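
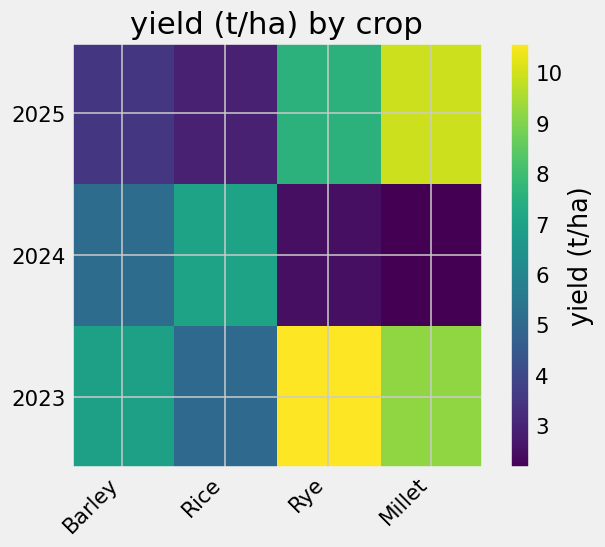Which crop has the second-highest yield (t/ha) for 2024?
Barley

Top 3 for 2024: Rice ≈ 7, Barley ≈ 5, Rye ≈ 2.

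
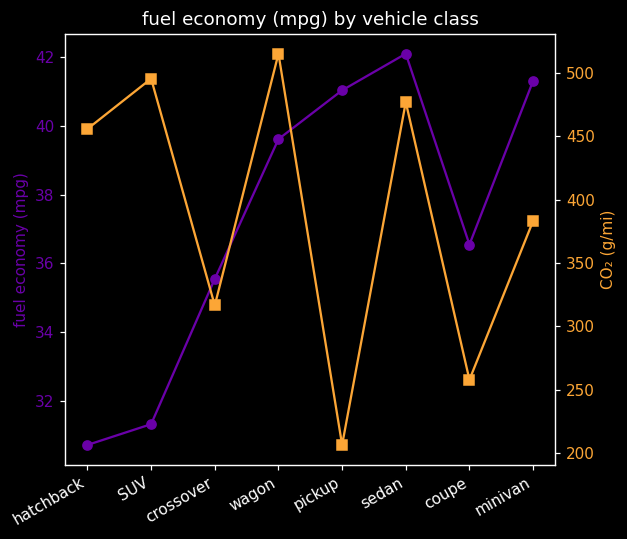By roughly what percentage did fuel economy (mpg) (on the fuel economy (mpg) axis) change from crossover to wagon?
≈ +11.1%

crossover ≈ 36, wagon ≈ 40; (40 − 36) / 36 ≈ +11.1%.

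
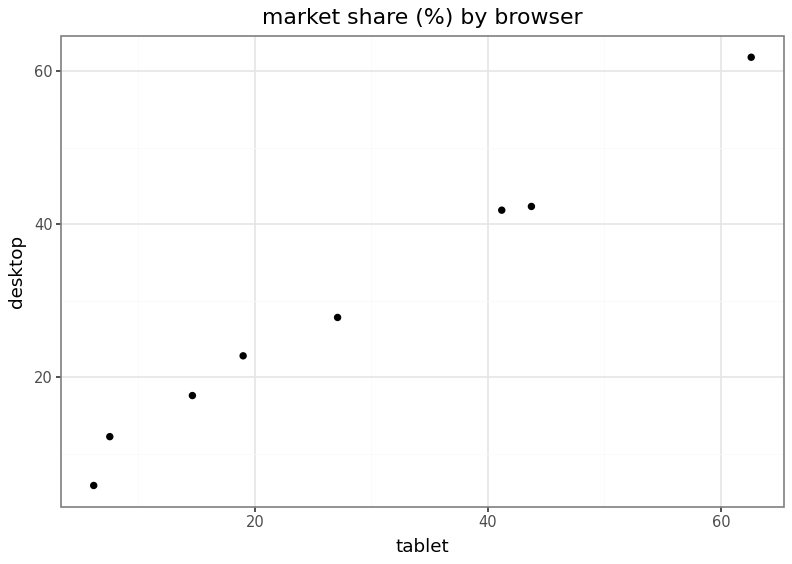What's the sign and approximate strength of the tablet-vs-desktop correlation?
Points are positively correlated; strong (|r| ≈ 1.0).

positive, strong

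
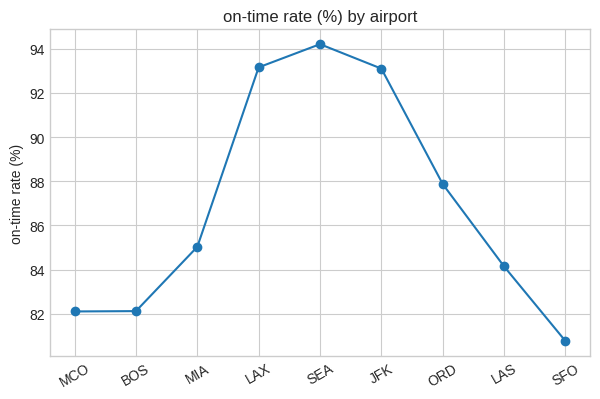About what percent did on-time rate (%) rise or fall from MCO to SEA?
MCO ≈ 82, SEA ≈ 94; (94 − 82) / 82 ≈ +14.6%.

≈ +14.6%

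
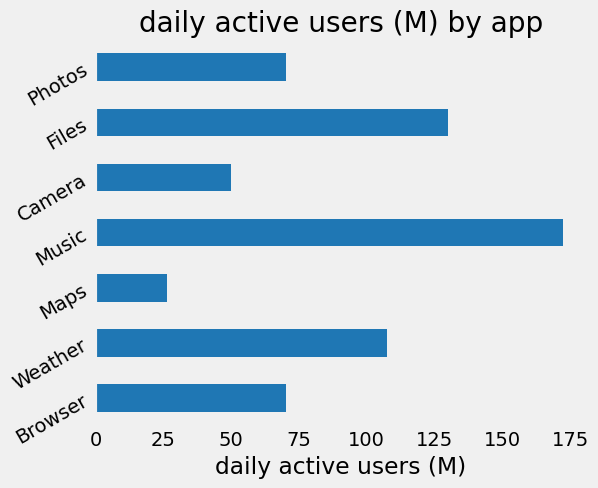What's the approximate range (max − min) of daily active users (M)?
≈ 160

Max Music ≈ 180, min Maps ≈ 20; range ≈ 160.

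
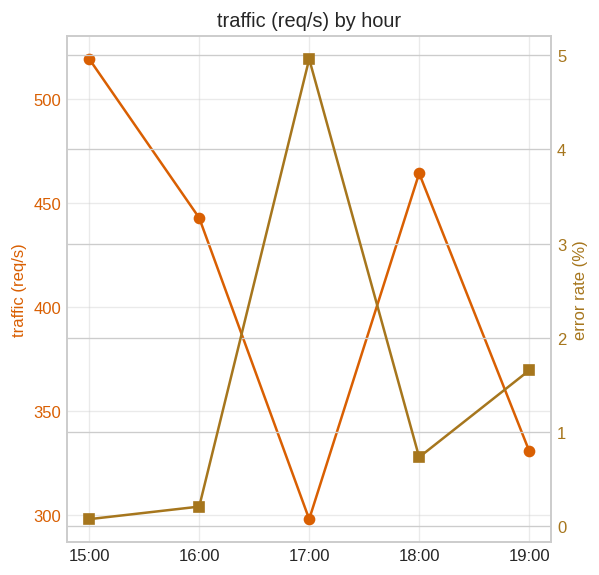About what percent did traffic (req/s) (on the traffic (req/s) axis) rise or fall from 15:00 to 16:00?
15:00 ≈ 520, 16:00 ≈ 440; (440 − 520) / 520 ≈ -15.4%.

≈ -15.4%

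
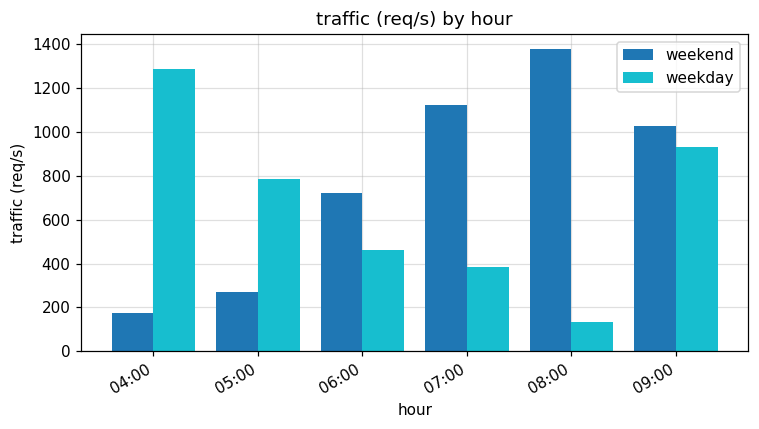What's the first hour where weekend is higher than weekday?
06:00

05:00: weekend ≈ 200 vs weekday ≈ 800 (not yet); 06:00: weekend ≈ 800 vs weekday ≈ 400 (first crossover).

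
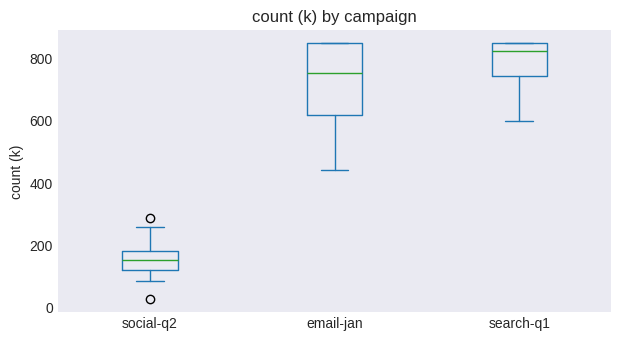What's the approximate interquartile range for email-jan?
Q3 ≈ 800, Q1 ≈ 600; IQR ≈ 200.

≈ 200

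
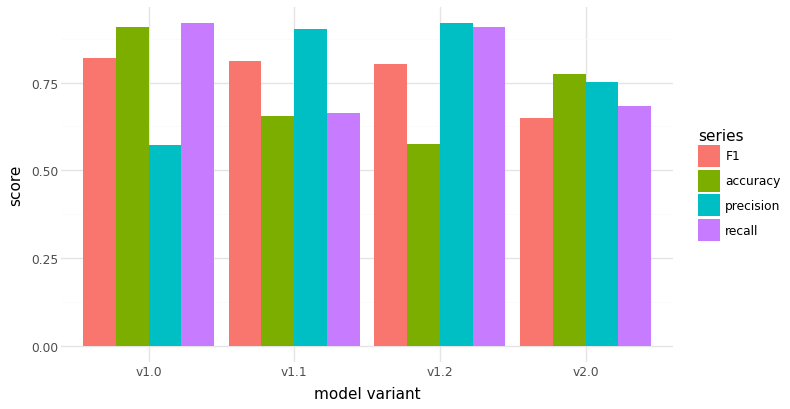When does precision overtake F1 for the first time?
v1.0: precision ≈ 0.6 vs F1 ≈ 0.8 (not yet); v1.1: precision ≈ 0.9 vs F1 ≈ 0.8 (first crossover).

v1.1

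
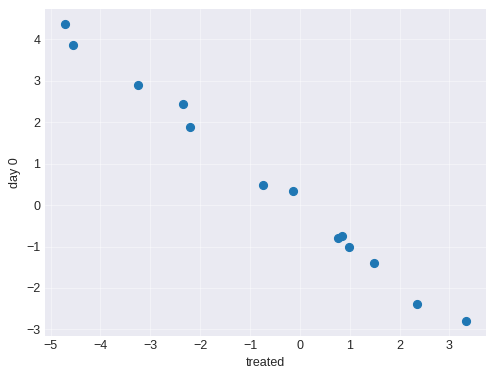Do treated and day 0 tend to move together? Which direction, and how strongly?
Points are negatively correlated; strong (|r| ≈ 1.0).

negative, strong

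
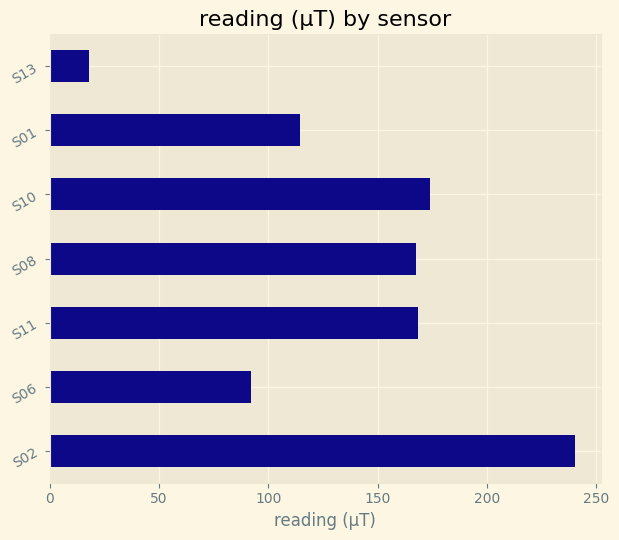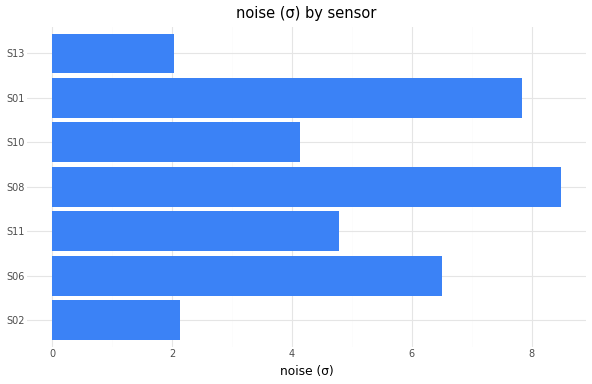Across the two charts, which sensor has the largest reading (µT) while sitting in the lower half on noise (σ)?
Chart 2 median noise (σ) ≈ 5; below-median sensors: S02, S10, S13. Among those, S02 has the highest reading (µT) (≈ 250).

S02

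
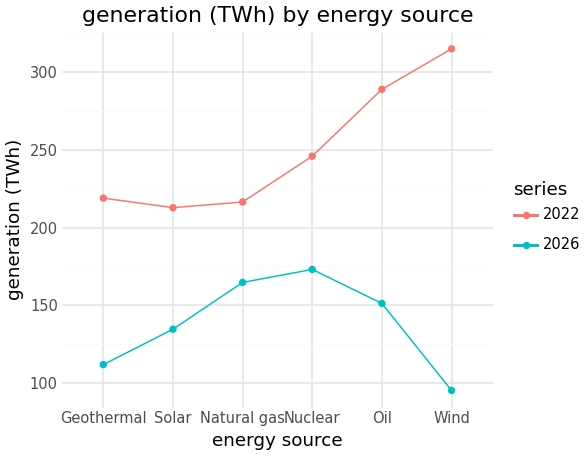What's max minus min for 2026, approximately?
≈ 80

Max Nuclear ≈ 180, min Wind ≈ 100; range ≈ 80.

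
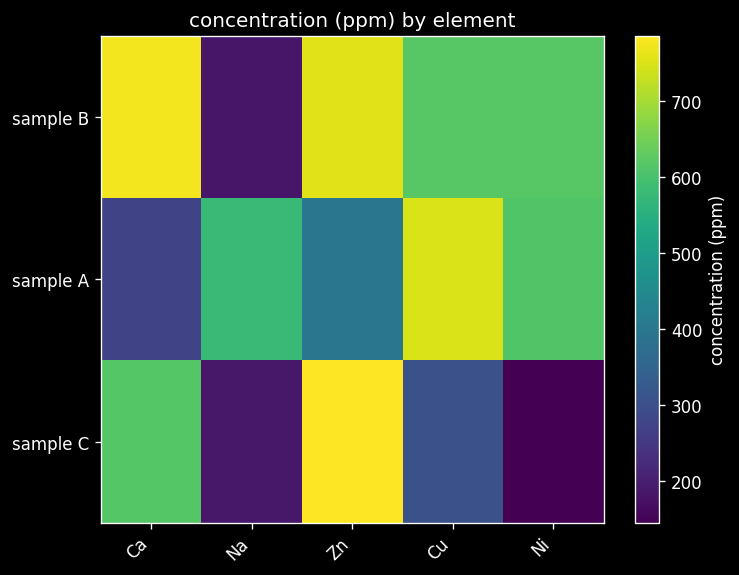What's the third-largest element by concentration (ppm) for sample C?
Cu

Top 4 for sample C: Zn ≈ 800, Ca ≈ 600, Cu ≈ 300, Na ≈ 200.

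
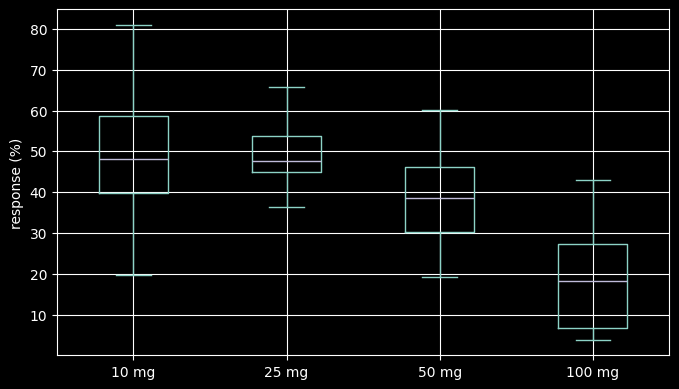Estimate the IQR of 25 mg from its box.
≈ 10

Q3 ≈ 55, Q1 ≈ 45; IQR ≈ 10.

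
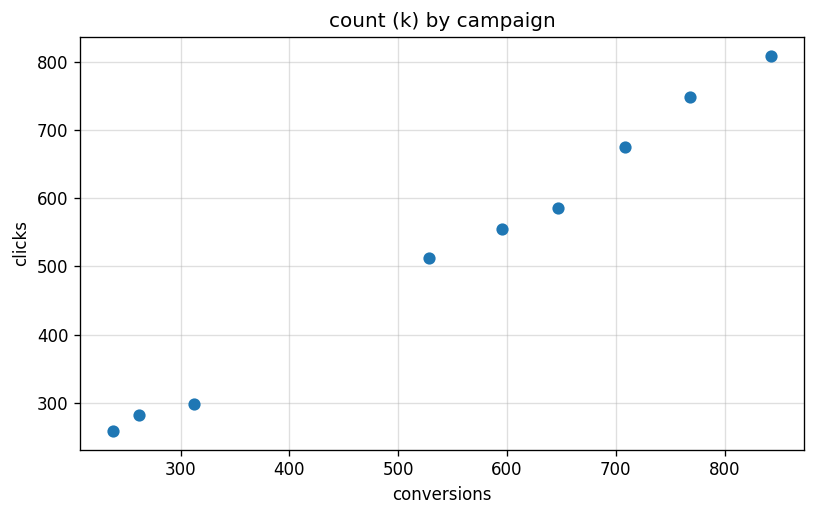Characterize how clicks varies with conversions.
positive, strong

Points are positively correlated; strong (|r| ≈ 1.0).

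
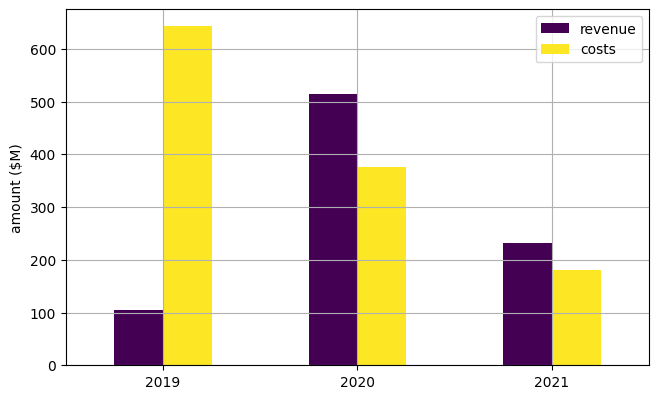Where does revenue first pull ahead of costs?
2020

2019: revenue ≈ 100 vs costs ≈ 600 (not yet); 2020: revenue ≈ 500 vs costs ≈ 400 (first crossover).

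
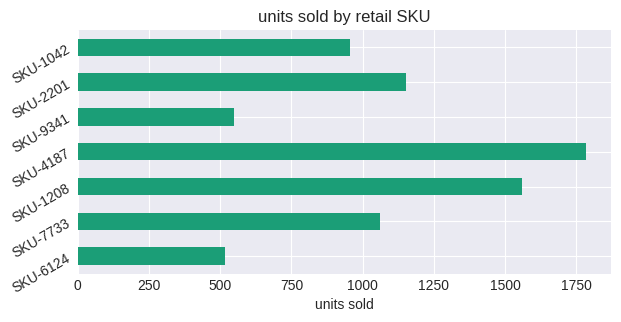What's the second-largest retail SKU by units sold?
SKU-1208

Top 3: SKU-4187 ≈ 1800, SKU-1208 ≈ 1600, SKU-2201 ≈ 1200.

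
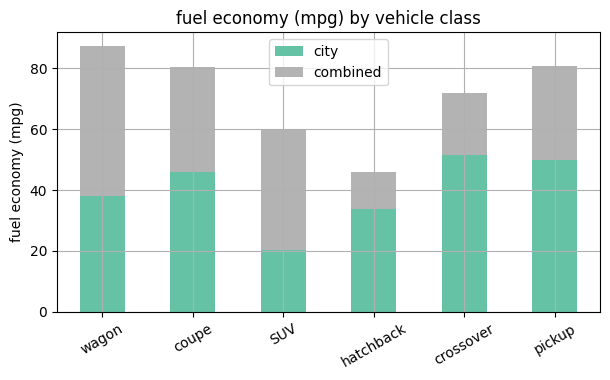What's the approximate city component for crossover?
≈ 50

city top ≈ 50, bottom ≈ 0; segment ≈ 50.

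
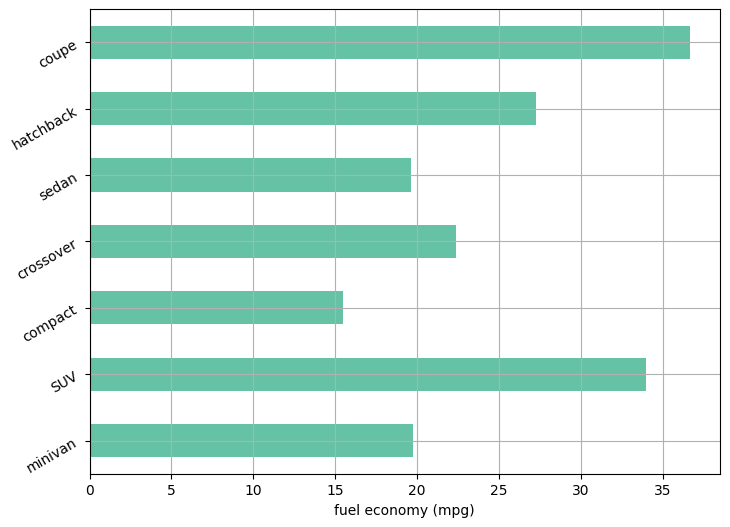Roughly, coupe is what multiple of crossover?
≈ 1.75×

coupe ≈ 35, crossover ≈ 20; 35/20 ≈ 1.75.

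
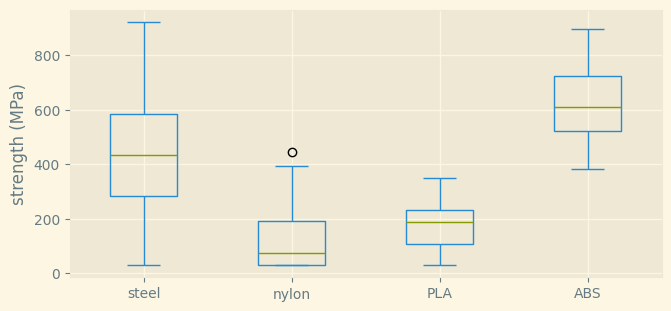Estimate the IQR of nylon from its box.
≈ 150

Q3 ≈ 200, Q1 ≈ 50; IQR ≈ 150.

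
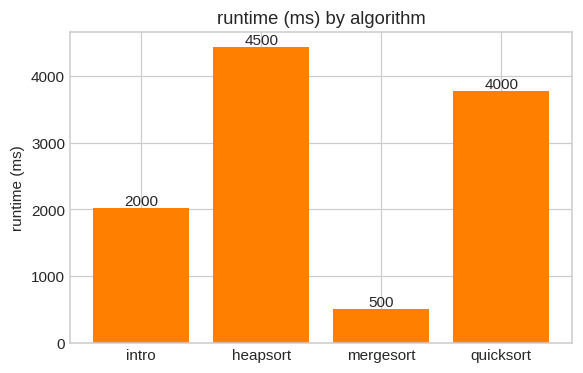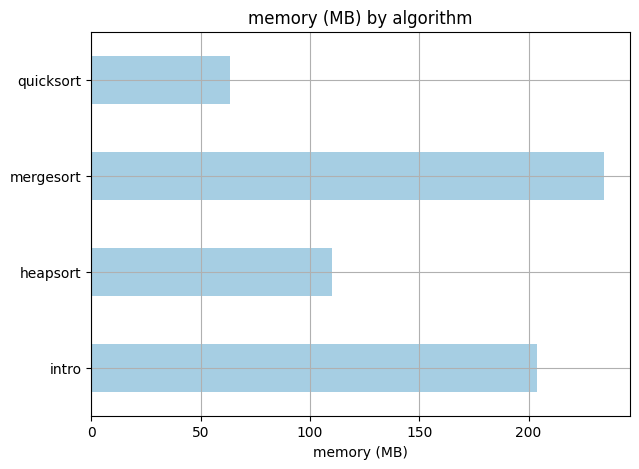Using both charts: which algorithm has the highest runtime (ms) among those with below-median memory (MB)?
heapsort

Chart 2 median memory (MB) ≈ 150; below-median algorithms: heapsort, quicksort. Among those, heapsort has the highest runtime (ms) (≈ 4500).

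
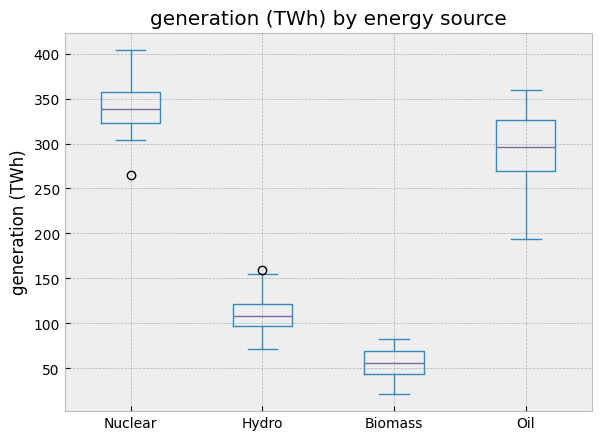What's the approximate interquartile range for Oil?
Q3 ≈ 325, Q1 ≈ 275; IQR ≈ 50.

≈ 50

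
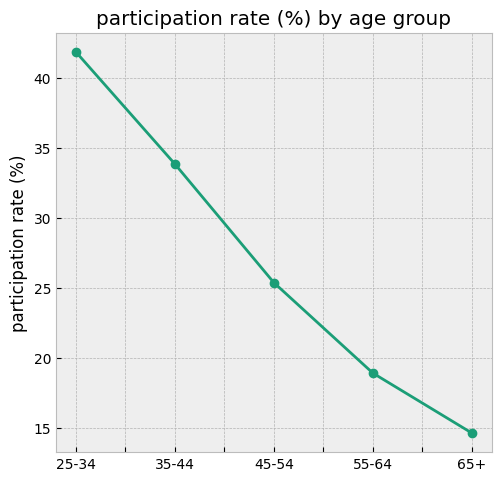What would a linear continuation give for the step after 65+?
≈ 10

Last three: 25, 20, 15 → slope ≈ -5/step → next ≈ 10.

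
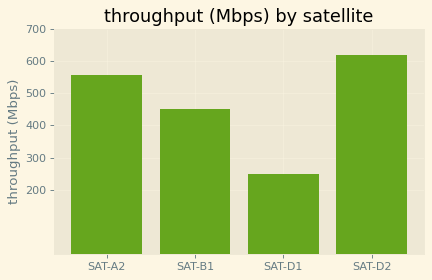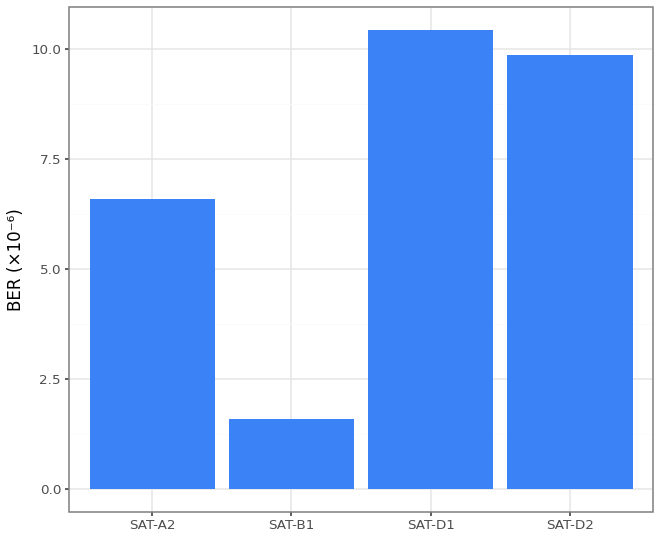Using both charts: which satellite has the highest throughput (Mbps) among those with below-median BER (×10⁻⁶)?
SAT-A2

Chart 2 median BER (×10⁻⁶) ≈ 8; below-median satellites: SAT-A2, SAT-B1. Among those, SAT-A2 has the highest throughput (Mbps) (≈ 600).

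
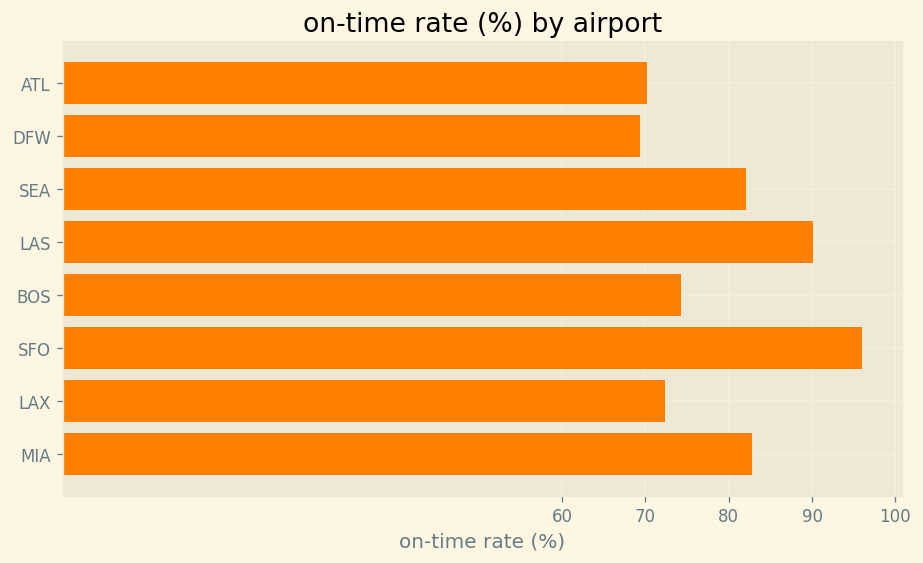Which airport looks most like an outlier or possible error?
SFO

SFO ≈ 100; the rest sit between ≈ 70 and ≈ 90.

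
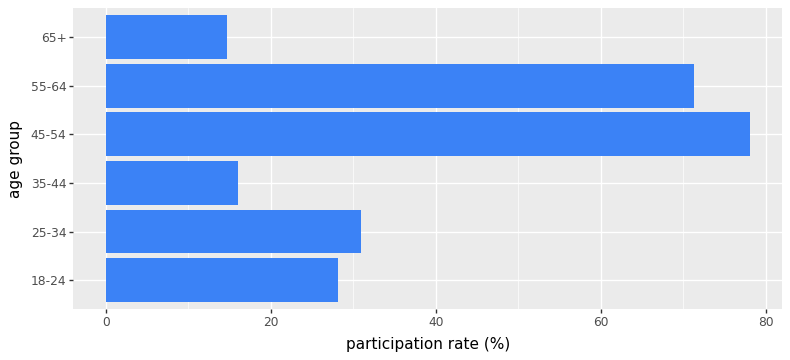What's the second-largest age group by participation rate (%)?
Top 3: 45-54 ≈ 80, 55-64 ≈ 70, 25-34 ≈ 30.

55-64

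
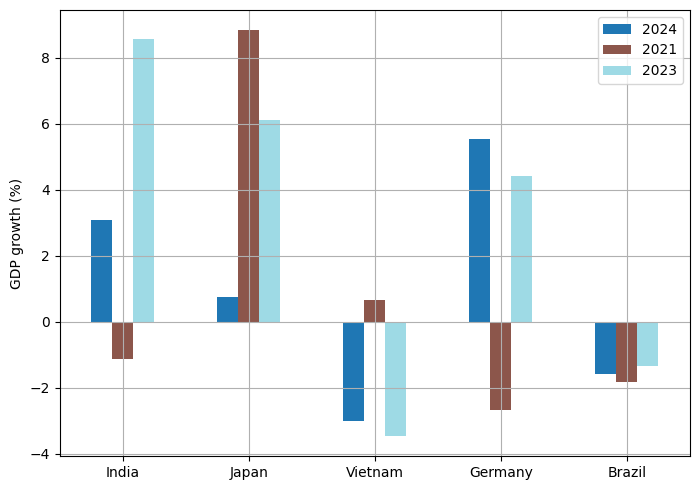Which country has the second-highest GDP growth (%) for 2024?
Top 3 for 2024: Germany ≈ 6, India ≈ 4, Japan ≈ 0.

India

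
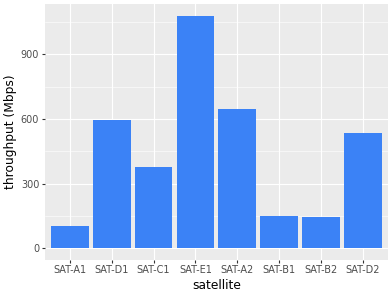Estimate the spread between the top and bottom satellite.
Max SAT-E1 ≈ 1100, min SAT-A1 ≈ 100; range ≈ 1000.

≈ 1000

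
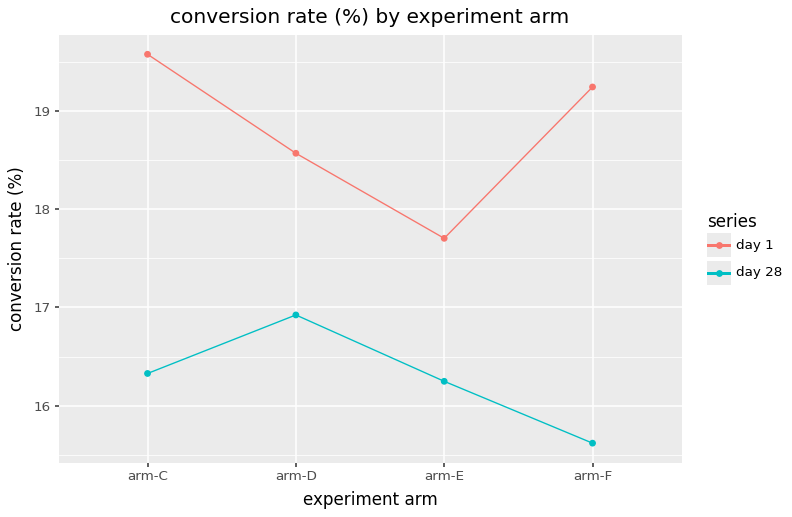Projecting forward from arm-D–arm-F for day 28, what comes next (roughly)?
Last three: 17.0, 16.0, 15.5 → slope ≈ -0.75/step → next ≈ 14.75.

≈ 14.75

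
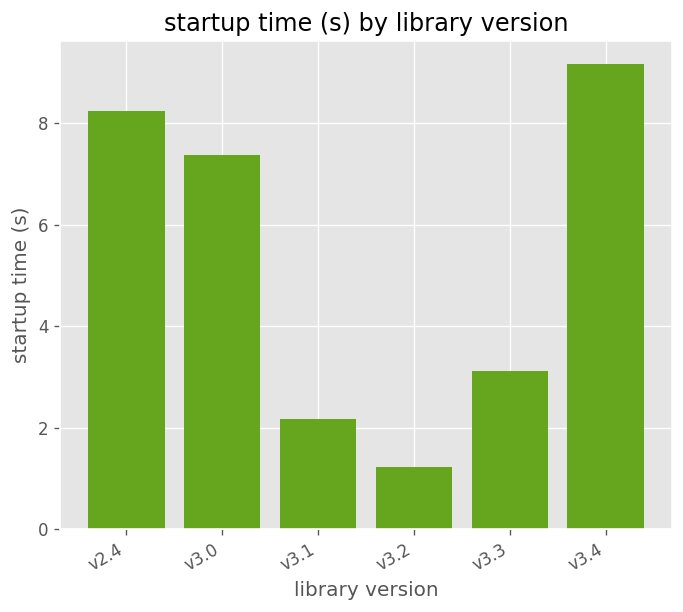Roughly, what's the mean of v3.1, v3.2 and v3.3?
(2 + 1 + 3) / 3 ≈ 2.

≈ 2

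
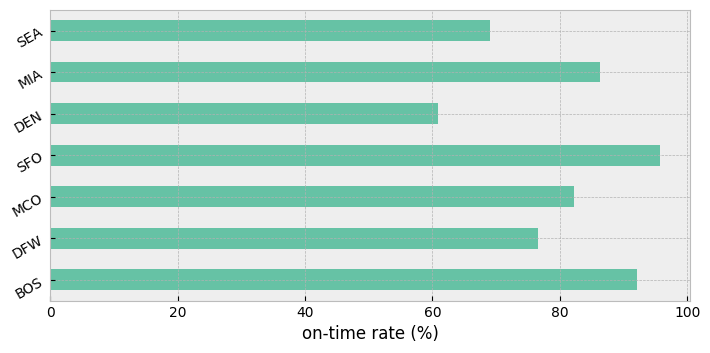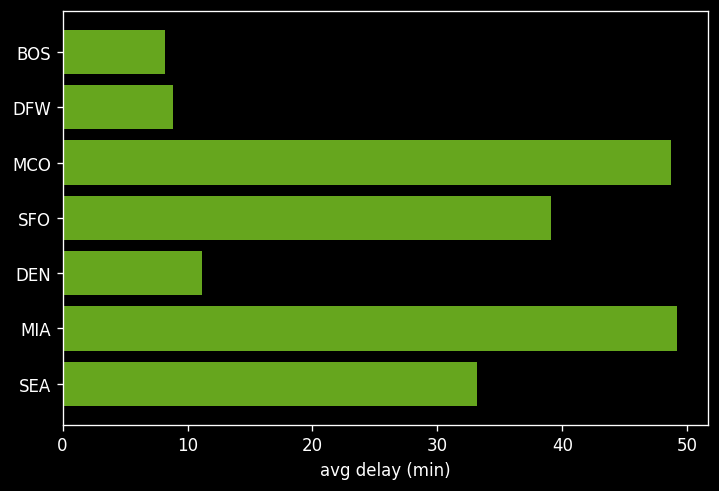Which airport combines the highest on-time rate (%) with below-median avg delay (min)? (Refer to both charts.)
Chart 2 median avg delay (min) ≈ 35; below-median airports: BOS, DFW, DEN. Among those, BOS has the highest on-time rate (%) (≈ 90).

BOS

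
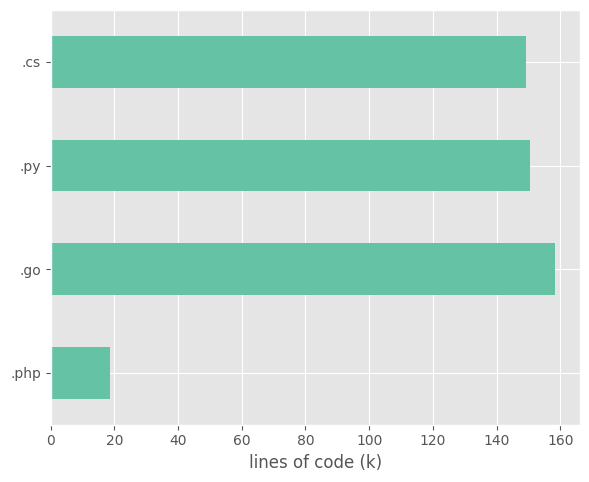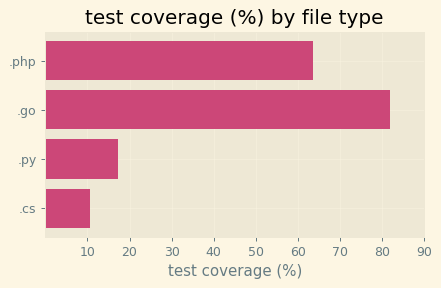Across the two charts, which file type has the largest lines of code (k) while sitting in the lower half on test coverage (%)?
Chart 2 median test coverage (%) ≈ 40; below-median file types: .py, .cs. Among those, .py has the highest lines of code (k) (≈ 160).

.py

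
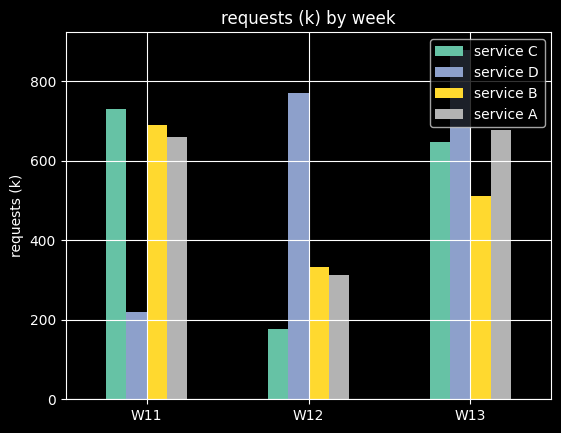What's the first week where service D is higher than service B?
W11: service D ≈ 200 vs service B ≈ 700 (not yet); W12: service D ≈ 800 vs service B ≈ 300 (first crossover).

W12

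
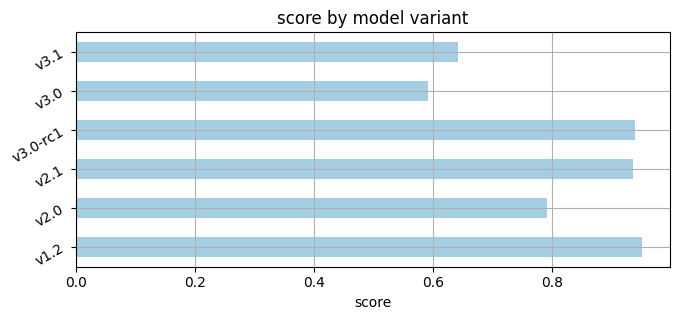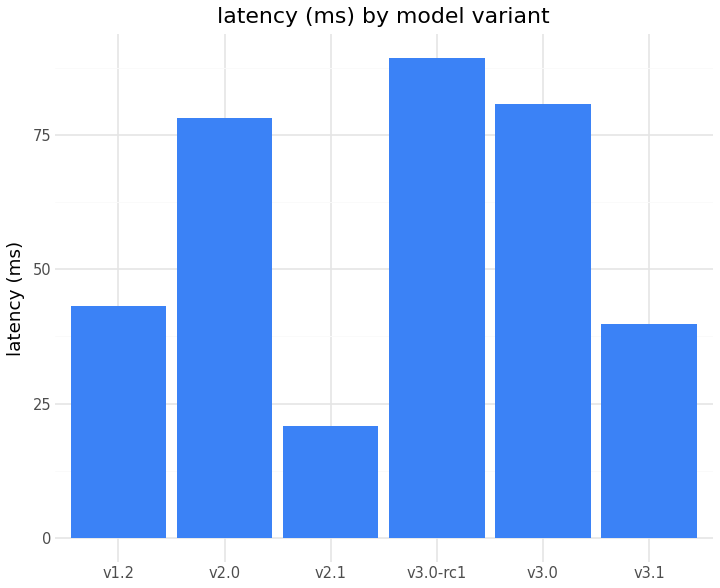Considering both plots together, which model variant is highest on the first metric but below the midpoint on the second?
Chart 2 median latency (ms) ≈ 60; below-median model variants: v1.2, v2.1, v3.1. Among those, v1.2 has the highest score (≈ 1).

v1.2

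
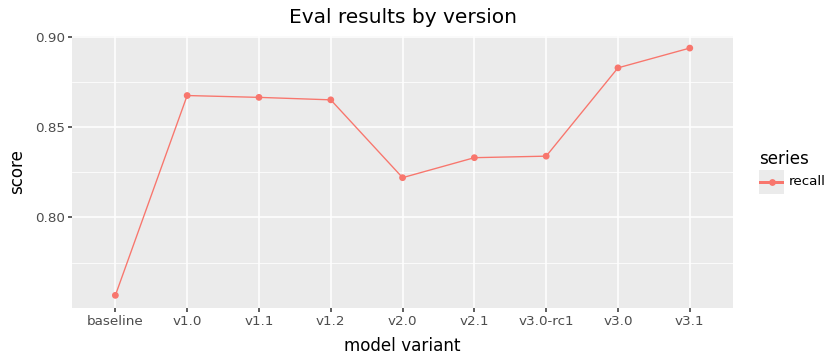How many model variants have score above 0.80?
Above 0.80: v1.0, v1.1, v1.2, v2.0, v2.1, v3.0-rc1, v3.0, v3.1.

8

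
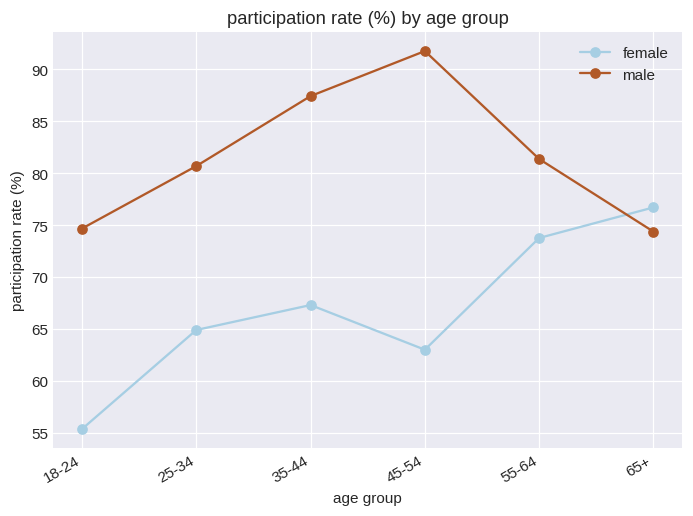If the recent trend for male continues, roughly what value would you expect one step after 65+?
Last three: 90, 80, 75 → slope ≈ -7.5/step → next ≈ 67.5.

≈ 67.5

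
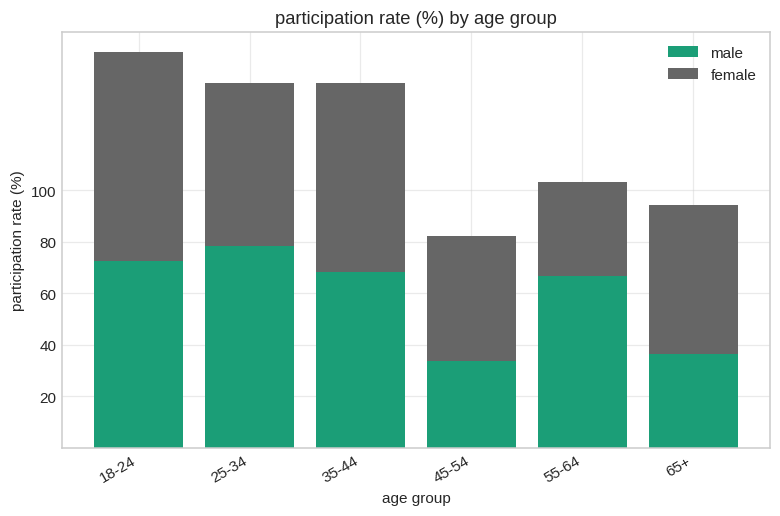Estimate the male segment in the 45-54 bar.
male top ≈ 40, bottom ≈ 0; segment ≈ 40.

≈ 40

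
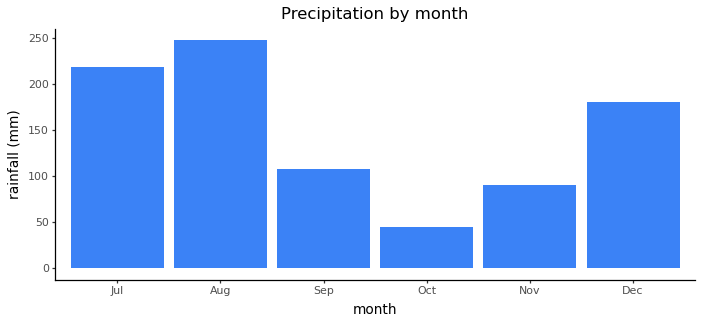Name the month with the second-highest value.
Jul

Top 3: Aug ≈ 250, Jul ≈ 225, Dec ≈ 175.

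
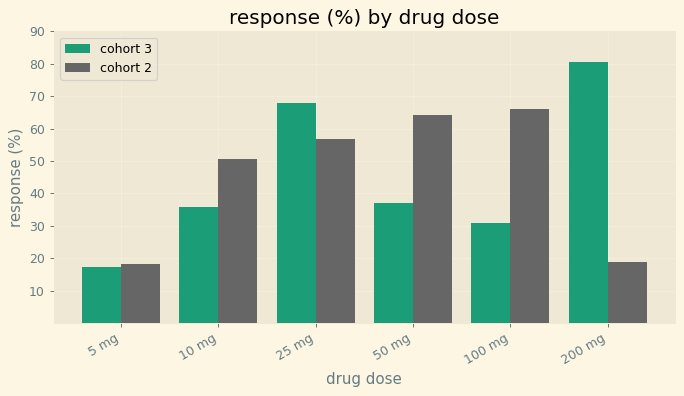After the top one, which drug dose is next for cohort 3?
25 mg

Top 3 for cohort 3: 200 mg ≈ 80, 25 mg ≈ 70, 50 mg ≈ 40.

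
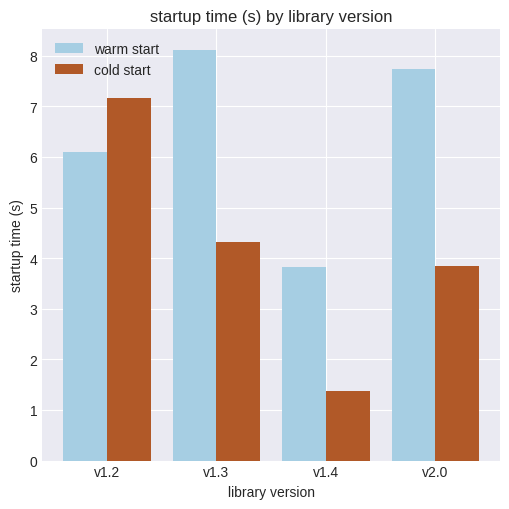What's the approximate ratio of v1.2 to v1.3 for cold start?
v1.2 ≈ 7, v1.3 ≈ 4; 7/4 ≈ 1.75.

≈ 1.75×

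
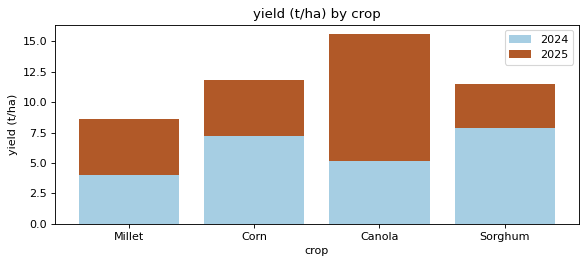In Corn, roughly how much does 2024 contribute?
2024 top ≈ 8, bottom ≈ 0; segment ≈ 8.

≈ 8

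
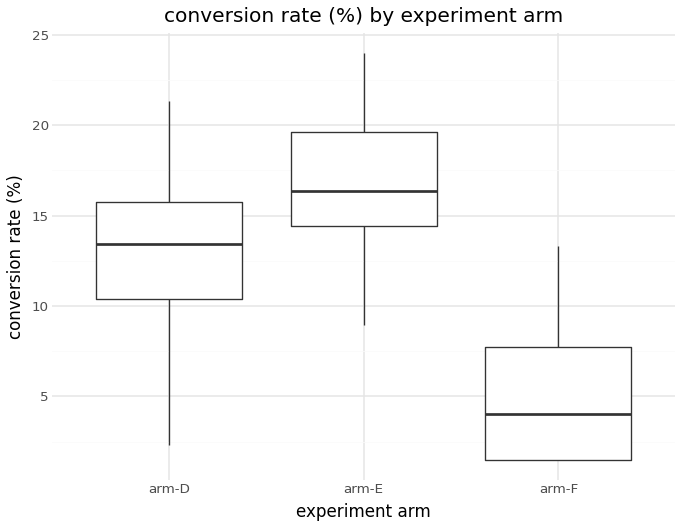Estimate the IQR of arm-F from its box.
Q3 ≈ 8, Q1 ≈ 2; IQR ≈ 6.

≈ 6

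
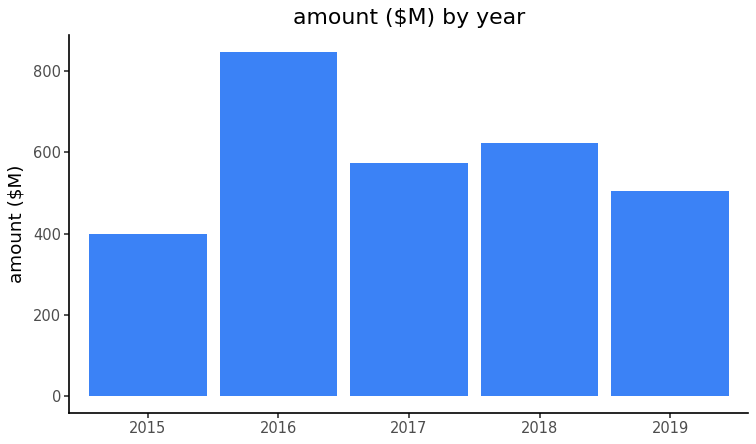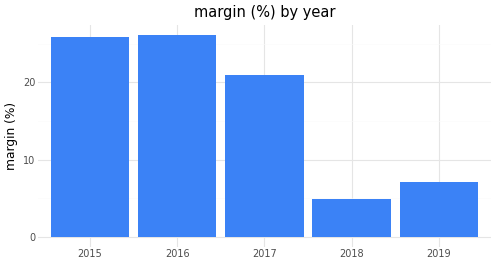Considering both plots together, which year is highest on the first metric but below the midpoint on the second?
Chart 2 median margin (%) ≈ 20; below-median years: 2018, 2019. Among those, 2018 has the highest amount ($M) (≈ 600).

2018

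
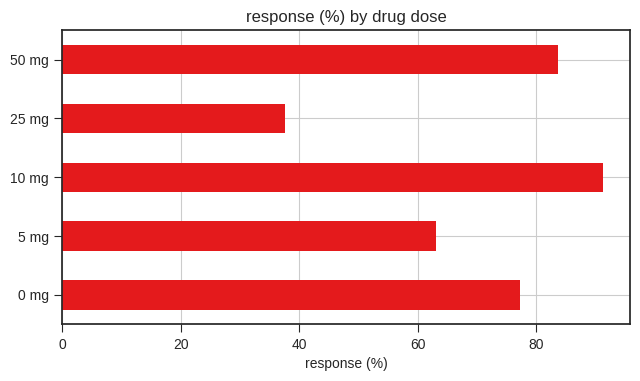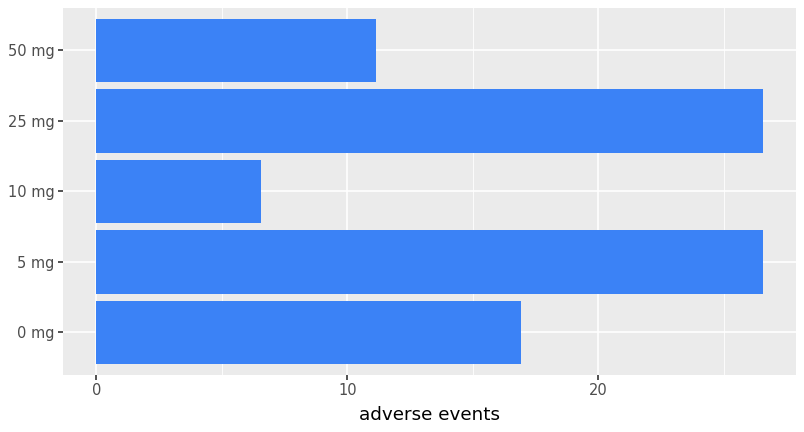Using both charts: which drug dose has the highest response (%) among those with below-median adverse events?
10 mg

Chart 2 median adverse events ≈ 15; below-median drug doses: 10 mg, 50 mg. Among those, 10 mg has the highest response (%) (≈ 90).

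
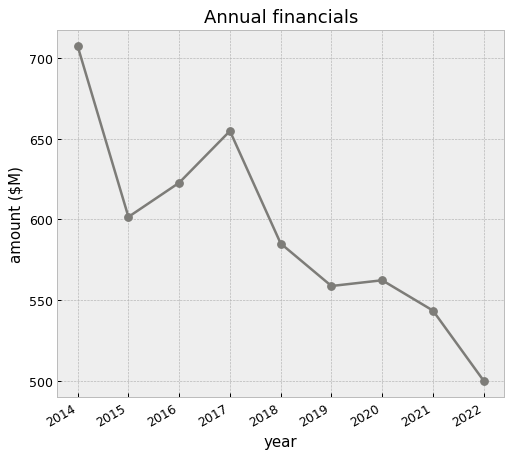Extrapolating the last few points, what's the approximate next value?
Last three: 560, 540, 500 → slope ≈ -30/step → next ≈ 470.

≈ 470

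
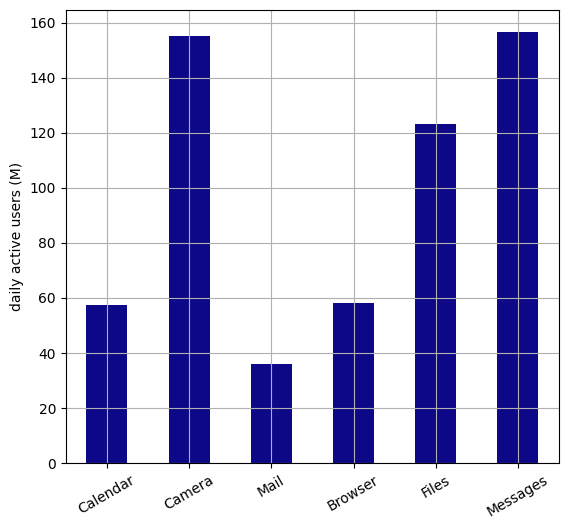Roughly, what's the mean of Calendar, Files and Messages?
≈ 113

(60 + 120 + 160) / 3 ≈ 113.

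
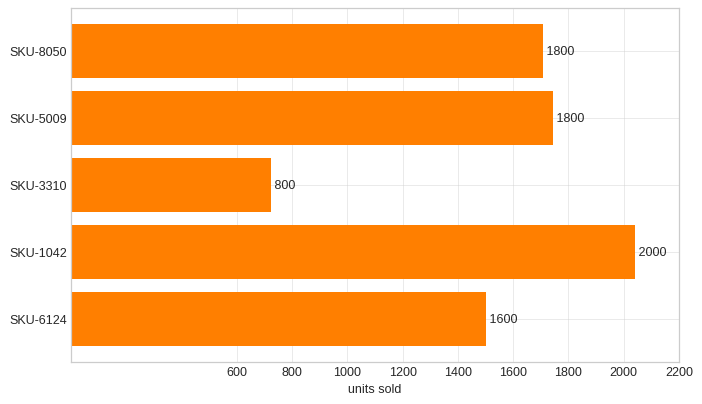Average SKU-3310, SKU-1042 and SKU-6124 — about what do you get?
(800 + 2000 + 1600) / 3 ≈ 1467.

≈ 1467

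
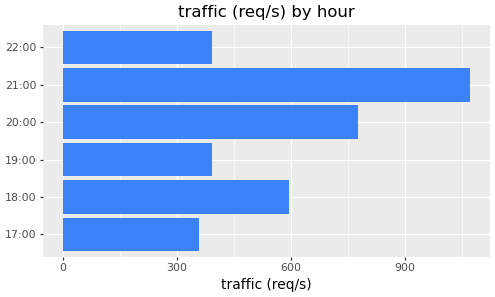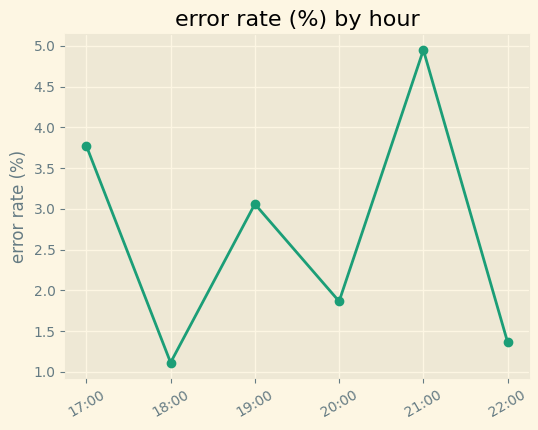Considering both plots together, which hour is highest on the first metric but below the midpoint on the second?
20:00

Chart 2 median error rate (%) ≈ 2.5; below-median hours: 18:00, 20:00, 22:00. Among those, 20:00 has the highest traffic (req/s) (≈ 800).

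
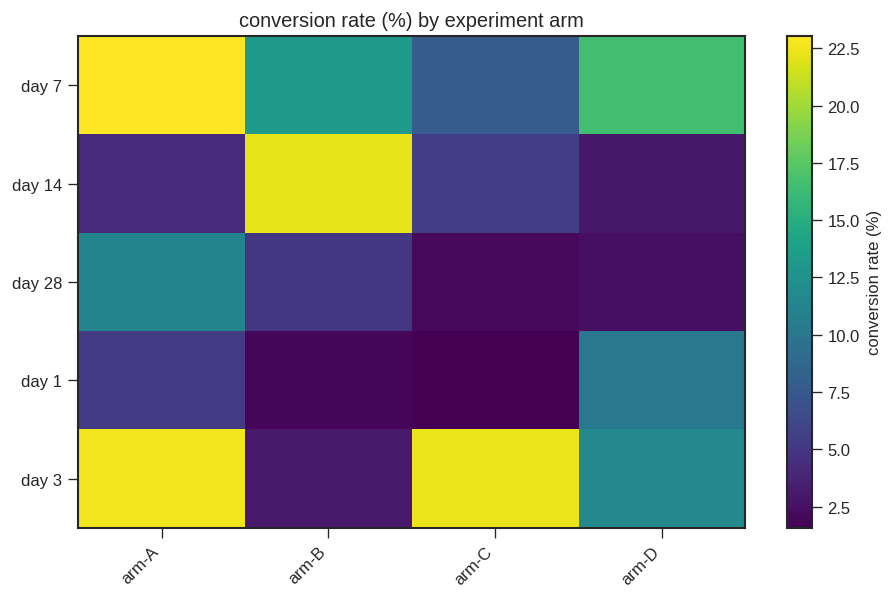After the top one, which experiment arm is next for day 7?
arm-D

Top 3 for day 7: arm-A ≈ 24, arm-D ≈ 16, arm-B ≈ 14.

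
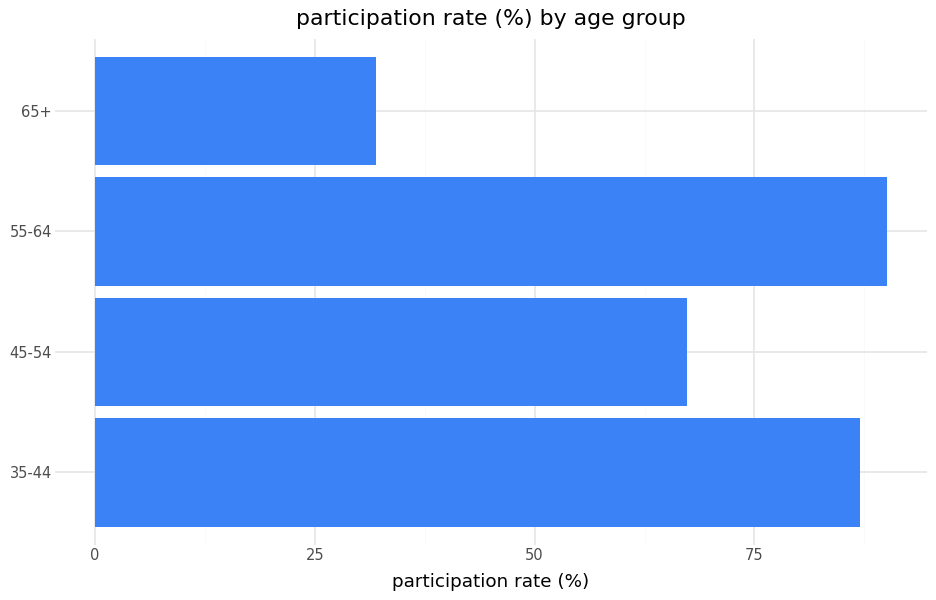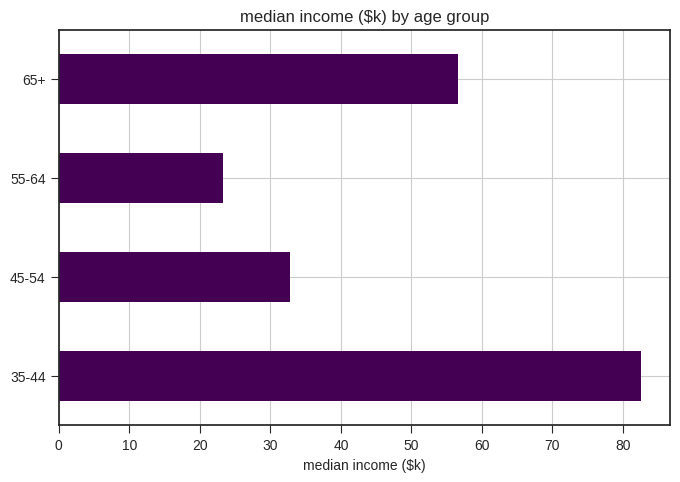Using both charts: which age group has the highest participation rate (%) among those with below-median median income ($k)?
Chart 2 median median income ($k) ≈ 40; below-median age groups: 45-54, 55-64. Among those, 55-64 has the highest participation rate (%) (≈ 90).

55-64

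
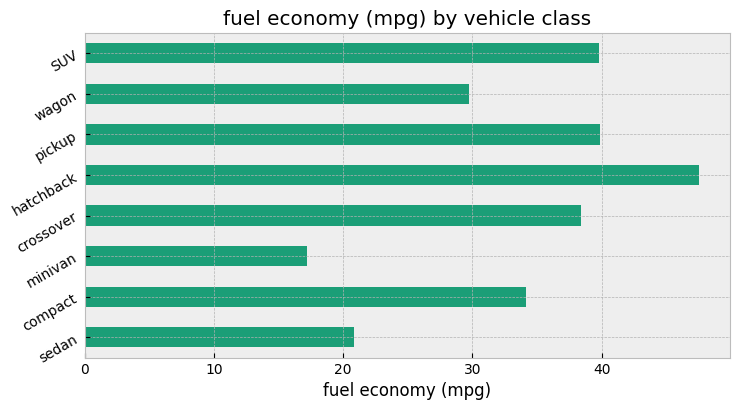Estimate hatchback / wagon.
hatchback ≈ 50, wagon ≈ 30; 50/30 ≈ 1.67.

≈ 1.67×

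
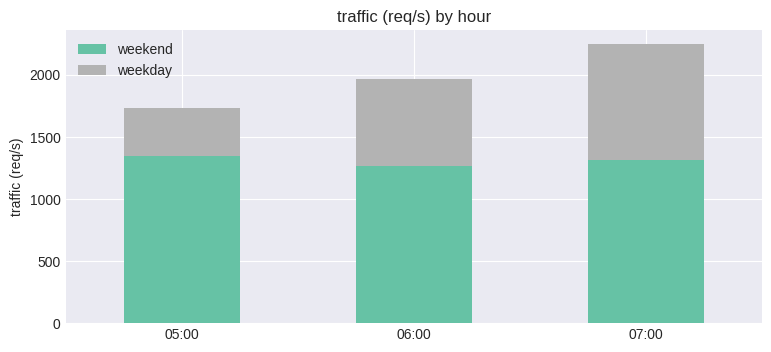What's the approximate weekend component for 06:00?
≈ 1200

weekend top ≈ 1200, bottom ≈ 0; segment ≈ 1200.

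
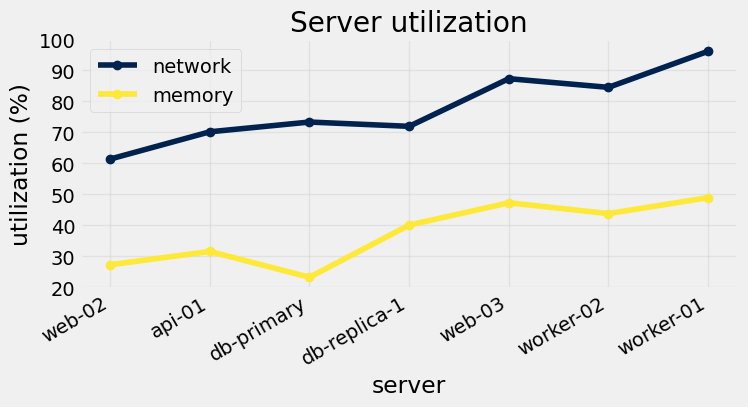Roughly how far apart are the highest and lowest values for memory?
≈ 30

Max worker-01 ≈ 50, min db-primary ≈ 20; range ≈ 30.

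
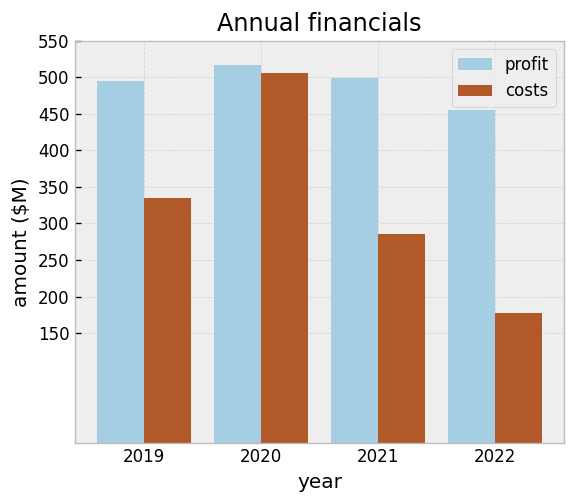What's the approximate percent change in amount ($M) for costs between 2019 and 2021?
≈ -14.3%

2019 ≈ 350, 2021 ≈ 300; (300 − 350) / 350 ≈ -14.3%.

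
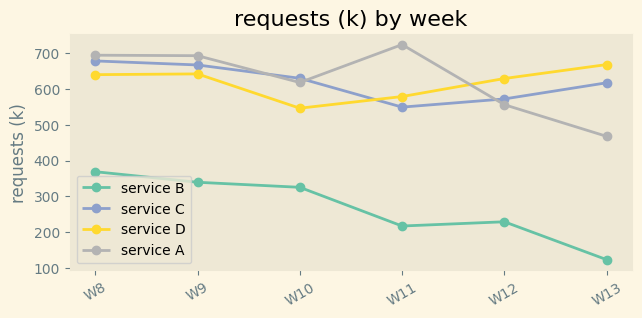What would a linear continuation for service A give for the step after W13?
≈ 400

Last three: 700, 600, 500 → slope ≈ -100/step → next ≈ 400.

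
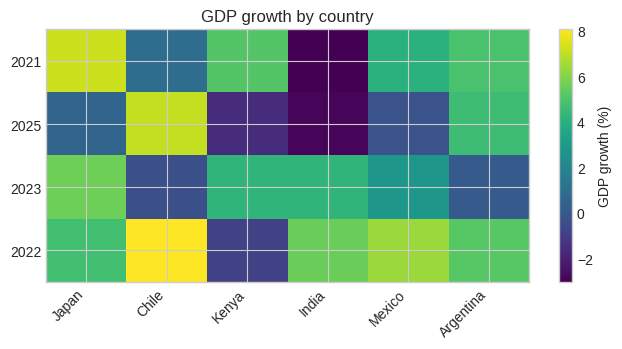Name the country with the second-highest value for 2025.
Top 3 for 2025: Chile ≈ 7, Argentina ≈ 5, Japan ≈ 1.

Argentina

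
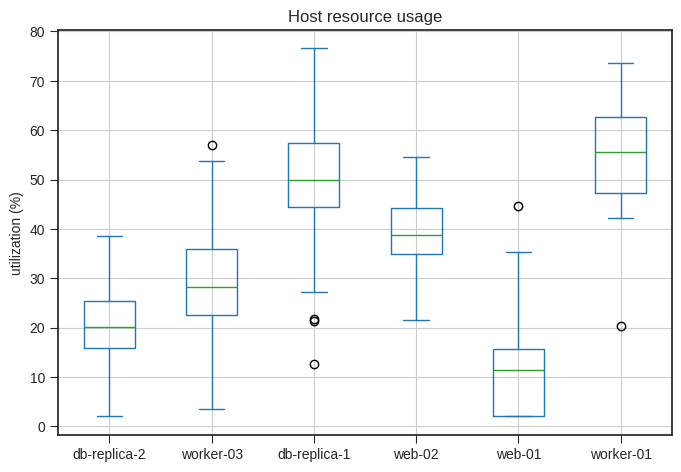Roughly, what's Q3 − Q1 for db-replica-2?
≈ 10

Q3 ≈ 25, Q1 ≈ 15; IQR ≈ 10.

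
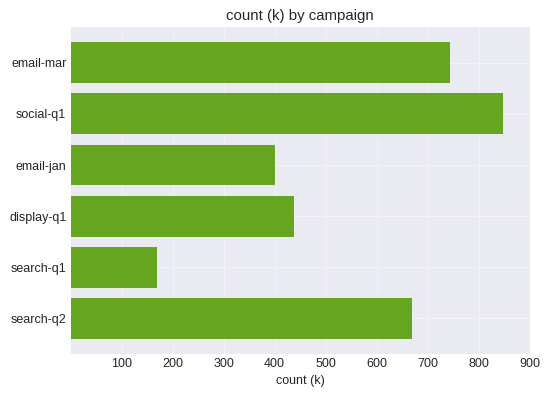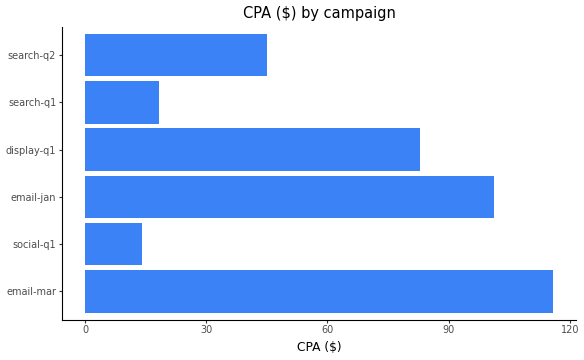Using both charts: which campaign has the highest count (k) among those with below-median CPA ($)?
Chart 2 median CPA ($) ≈ 60; below-median campaigns: social-q1, search-q1, search-q2. Among those, social-q1 has the highest count (k) (≈ 800).

social-q1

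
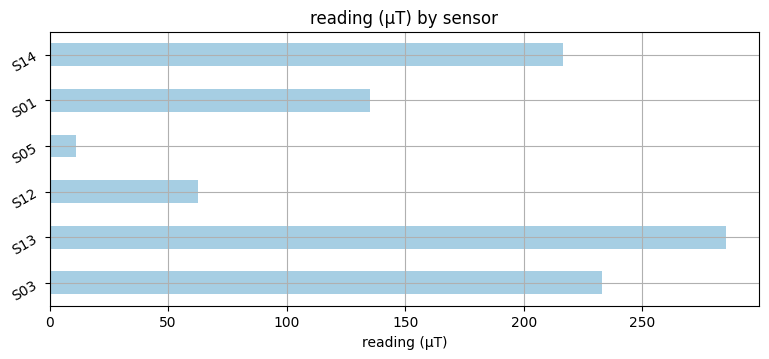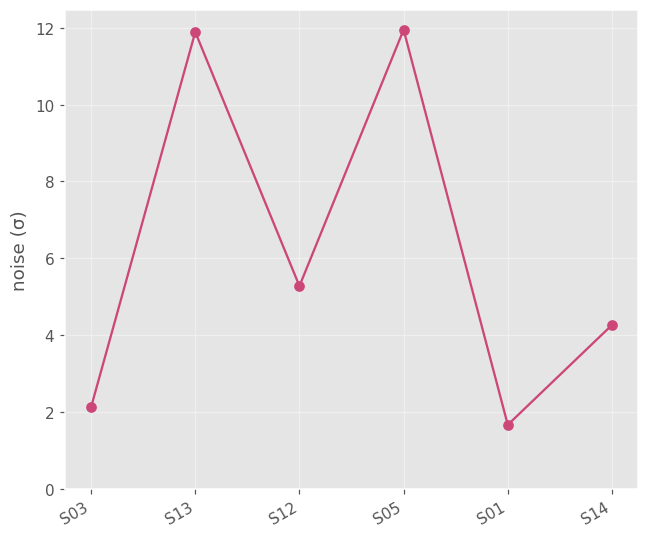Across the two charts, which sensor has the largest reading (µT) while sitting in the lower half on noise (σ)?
S03

Chart 2 median noise (σ) ≈ 4; below-median sensors: S03, S01, S14. Among those, S03 has the highest reading (µT) (≈ 250).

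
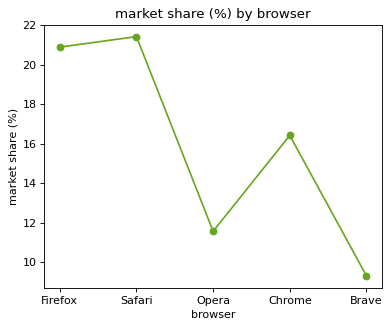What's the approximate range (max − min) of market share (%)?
≈ 12

Max Safari ≈ 22, min Brave ≈ 10; range ≈ 12.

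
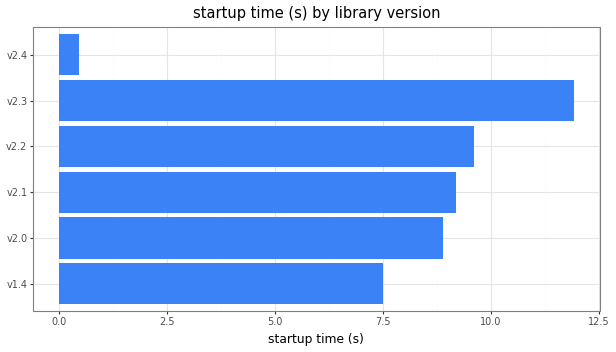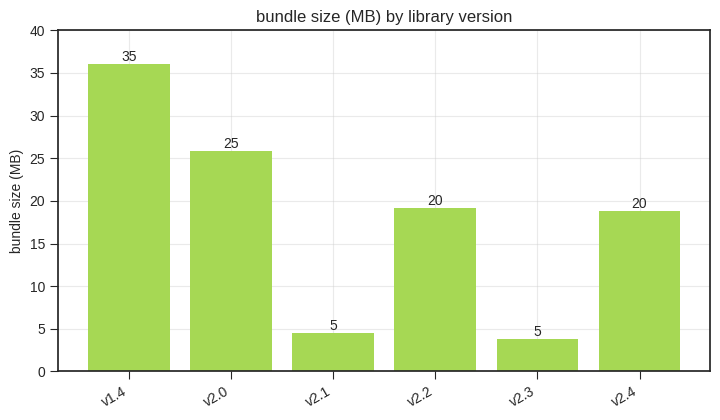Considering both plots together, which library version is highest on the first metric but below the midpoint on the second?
Chart 2 median bundle size (MB) ≈ 20; below-median library versions: v2.1, v2.3, v2.4. Among those, v2.3 has the highest startup time (s) (≈ 12).

v2.3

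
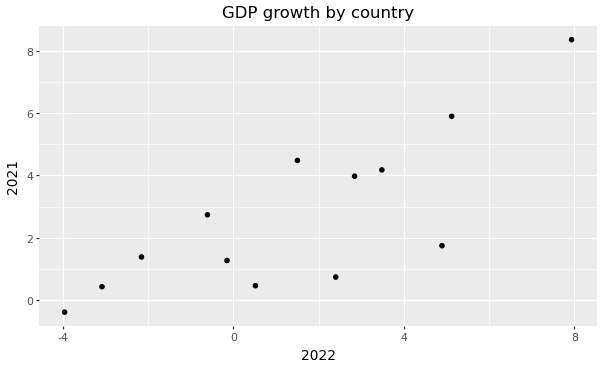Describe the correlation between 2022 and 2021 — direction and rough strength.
Points are positively correlated; strong (|r| ≈ 0.8).

positive, strong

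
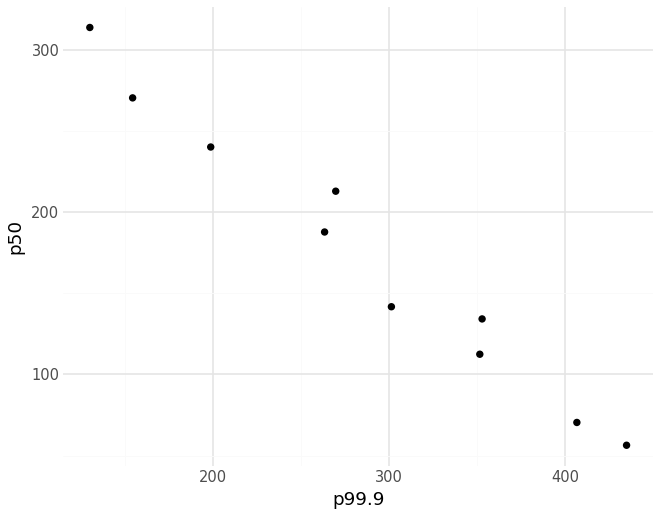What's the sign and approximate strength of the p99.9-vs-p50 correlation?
Points are negatively correlated; strong (|r| ≈ 1.0).

negative, strong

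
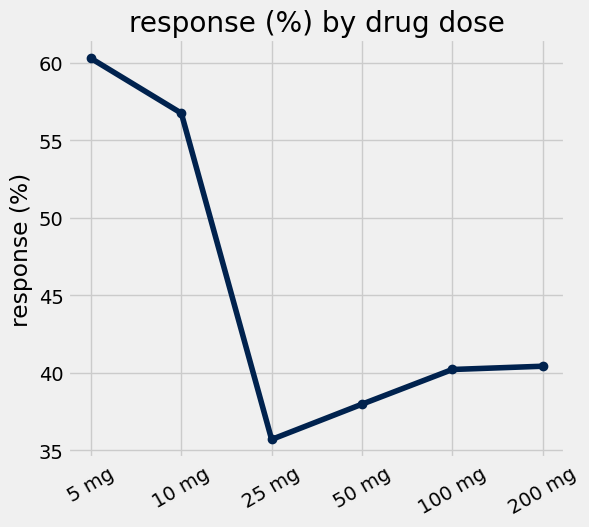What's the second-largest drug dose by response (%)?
Top 3: 5 mg ≈ 60, 10 mg ≈ 55, 200 mg ≈ 40.

10 mg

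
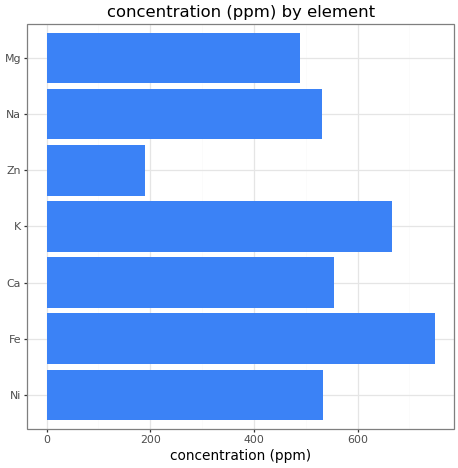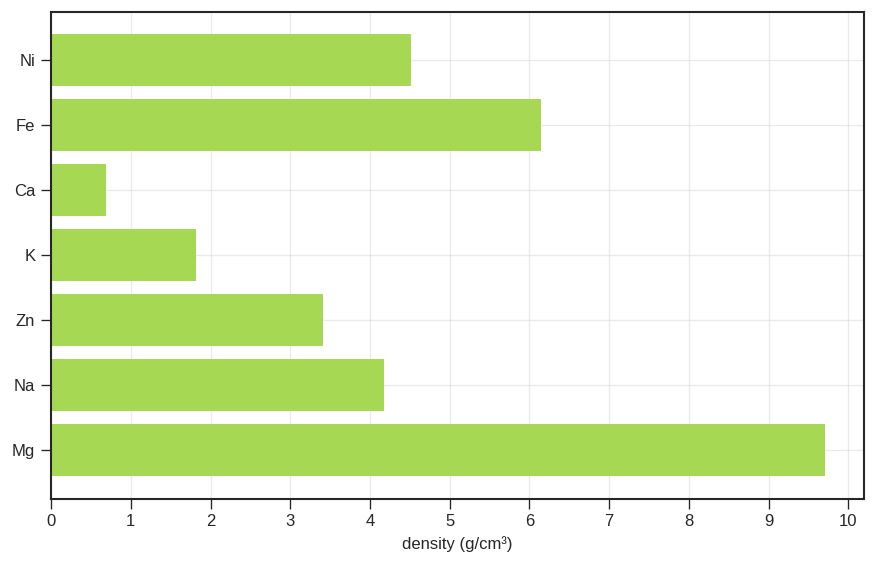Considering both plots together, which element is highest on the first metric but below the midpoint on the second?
Chart 2 median density (g/cm³) ≈ 4; below-median elements: Ca, K, Zn. Among those, K has the highest concentration (ppm) (≈ 700).

K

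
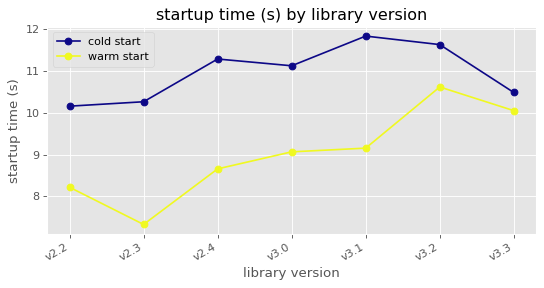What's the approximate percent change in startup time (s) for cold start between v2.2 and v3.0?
≈ +10%

v2.2 ≈ 10.0, v3.0 ≈ 11.0; (11.0 − 10.0) / 10.0 ≈ +10%.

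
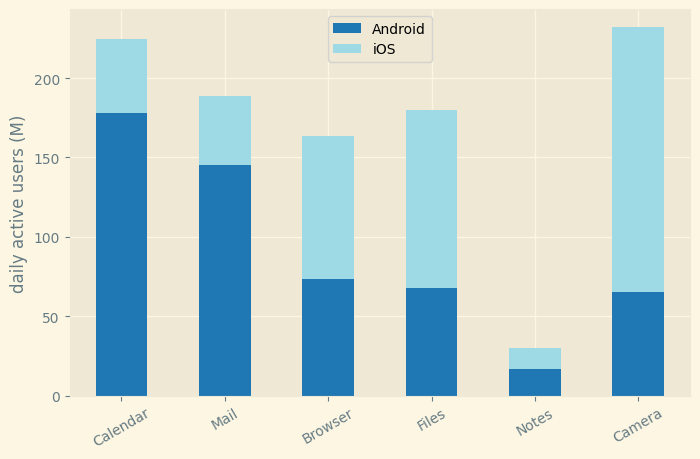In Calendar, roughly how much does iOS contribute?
iOS top ≈ 220, bottom ≈ 180; segment ≈ 40.

≈ 40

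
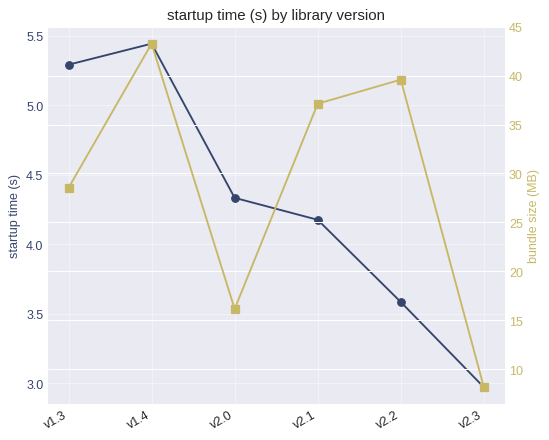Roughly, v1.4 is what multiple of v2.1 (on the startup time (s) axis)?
v1.4 ≈ 5.5, v2.1 ≈ 4.0; 5.5/4.0 ≈ 1.38.

≈ 1.38×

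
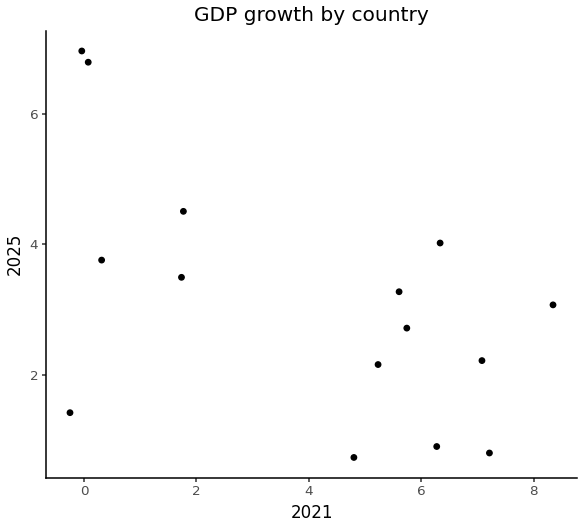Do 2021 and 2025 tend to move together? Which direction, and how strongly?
negative, moderate

Points are negatively correlated; moderate (|r| ≈ 0.6).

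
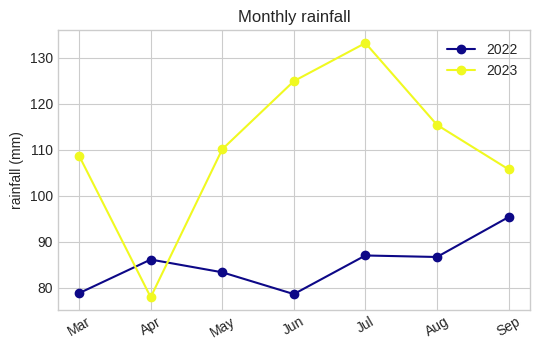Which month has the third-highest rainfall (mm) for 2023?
Aug

Top 4 for 2023: Jul ≈ 135, Jun ≈ 125, Aug ≈ 115, May ≈ 110.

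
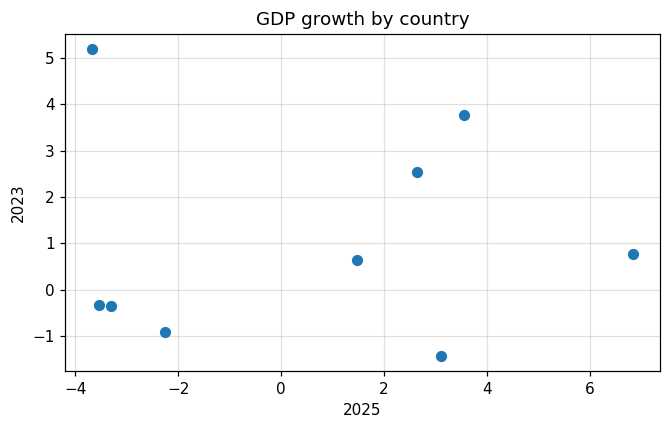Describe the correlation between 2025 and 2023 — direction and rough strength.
Points are roughly uncorrelated; weak (|r| ≈ 0.0).

no clear correlation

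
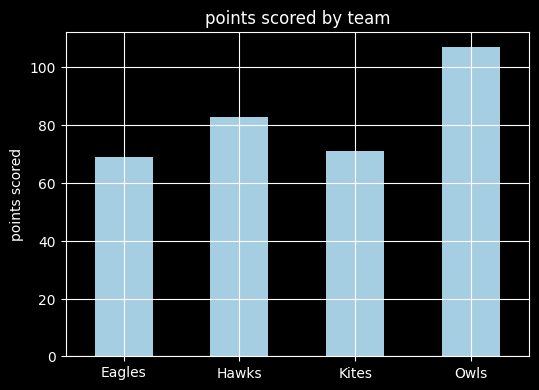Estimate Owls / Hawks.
≈ 1.38×

Owls ≈ 110, Hawks ≈ 80; 110/80 ≈ 1.38.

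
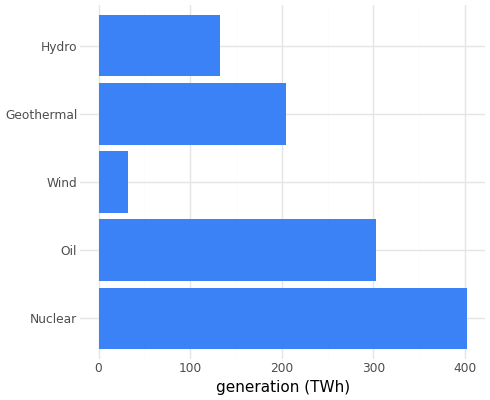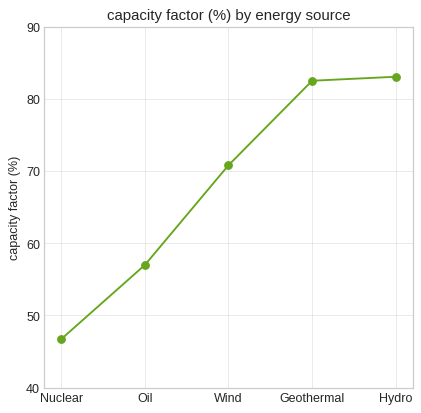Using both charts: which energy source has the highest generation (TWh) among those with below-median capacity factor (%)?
Chart 2 median capacity factor (%) ≈ 70; below-median energy sources: Nuclear, Oil. Among those, Nuclear has the highest generation (TWh) (≈ 400).

Nuclear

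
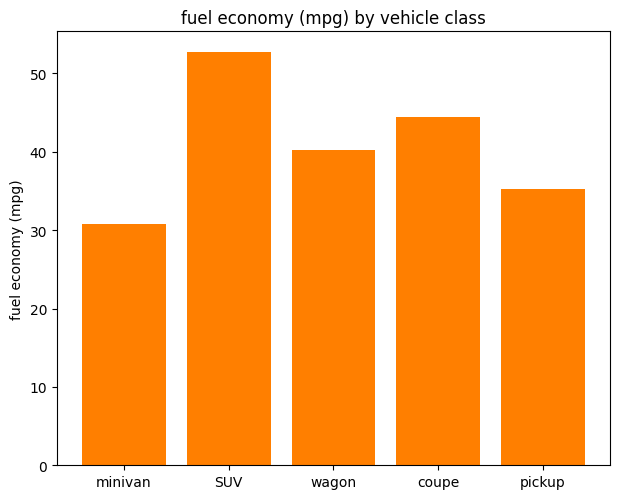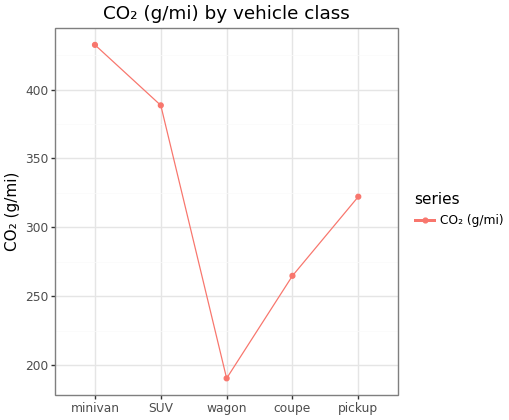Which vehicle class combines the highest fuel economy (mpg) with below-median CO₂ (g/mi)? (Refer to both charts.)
Chart 2 median CO₂ (g/mi) ≈ 300; below-median vehicle classes: wagon, coupe. Among those, coupe has the highest fuel economy (mpg) (≈ 45).

coupe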